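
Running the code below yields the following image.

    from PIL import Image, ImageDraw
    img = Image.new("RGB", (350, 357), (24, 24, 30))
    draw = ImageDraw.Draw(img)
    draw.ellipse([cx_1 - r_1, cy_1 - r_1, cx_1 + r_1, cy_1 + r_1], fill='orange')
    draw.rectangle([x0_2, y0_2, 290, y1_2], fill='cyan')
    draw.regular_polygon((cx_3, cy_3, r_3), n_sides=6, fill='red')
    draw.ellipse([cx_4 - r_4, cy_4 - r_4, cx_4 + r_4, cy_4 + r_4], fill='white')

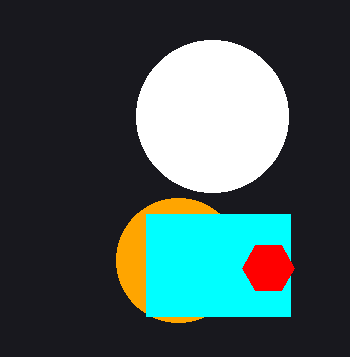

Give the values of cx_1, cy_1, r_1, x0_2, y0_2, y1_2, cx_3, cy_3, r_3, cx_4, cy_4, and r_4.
cx_1 = 178; cy_1 = 260; r_1 = 62; x0_2 = 146; y0_2 = 214; y1_2 = 316; cx_3 = 268; cy_3 = 268; r_3 = 26; cx_4 = 212; cy_4 = 116; r_4 = 76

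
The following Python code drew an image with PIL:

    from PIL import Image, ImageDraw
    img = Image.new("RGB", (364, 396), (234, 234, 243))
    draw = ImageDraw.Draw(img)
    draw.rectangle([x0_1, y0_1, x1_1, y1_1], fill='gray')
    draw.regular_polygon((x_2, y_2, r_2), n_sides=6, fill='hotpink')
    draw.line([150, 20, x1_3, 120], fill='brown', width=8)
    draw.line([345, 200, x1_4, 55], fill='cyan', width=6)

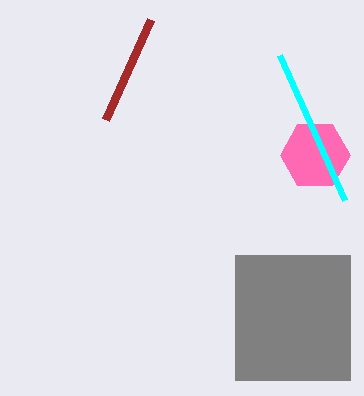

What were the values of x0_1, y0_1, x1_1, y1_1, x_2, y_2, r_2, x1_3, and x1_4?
x0_1 = 235, y0_1 = 255, x1_1 = 350, y1_1 = 380, x_2 = 315, y_2 = 155, r_2 = 35, x1_3 = 105, x1_4 = 280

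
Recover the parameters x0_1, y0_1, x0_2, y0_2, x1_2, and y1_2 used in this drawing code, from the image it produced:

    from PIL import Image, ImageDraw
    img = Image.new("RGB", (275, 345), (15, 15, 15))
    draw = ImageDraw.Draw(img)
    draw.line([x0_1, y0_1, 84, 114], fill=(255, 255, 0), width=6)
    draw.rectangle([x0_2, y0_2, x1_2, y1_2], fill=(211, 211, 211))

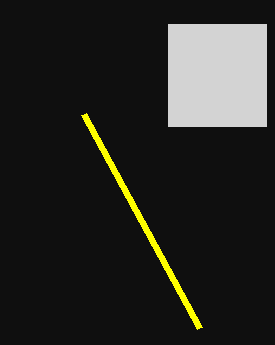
x0_1 = 200, y0_1 = 328, x0_2 = 168, y0_2 = 24, x1_2 = 266, y1_2 = 126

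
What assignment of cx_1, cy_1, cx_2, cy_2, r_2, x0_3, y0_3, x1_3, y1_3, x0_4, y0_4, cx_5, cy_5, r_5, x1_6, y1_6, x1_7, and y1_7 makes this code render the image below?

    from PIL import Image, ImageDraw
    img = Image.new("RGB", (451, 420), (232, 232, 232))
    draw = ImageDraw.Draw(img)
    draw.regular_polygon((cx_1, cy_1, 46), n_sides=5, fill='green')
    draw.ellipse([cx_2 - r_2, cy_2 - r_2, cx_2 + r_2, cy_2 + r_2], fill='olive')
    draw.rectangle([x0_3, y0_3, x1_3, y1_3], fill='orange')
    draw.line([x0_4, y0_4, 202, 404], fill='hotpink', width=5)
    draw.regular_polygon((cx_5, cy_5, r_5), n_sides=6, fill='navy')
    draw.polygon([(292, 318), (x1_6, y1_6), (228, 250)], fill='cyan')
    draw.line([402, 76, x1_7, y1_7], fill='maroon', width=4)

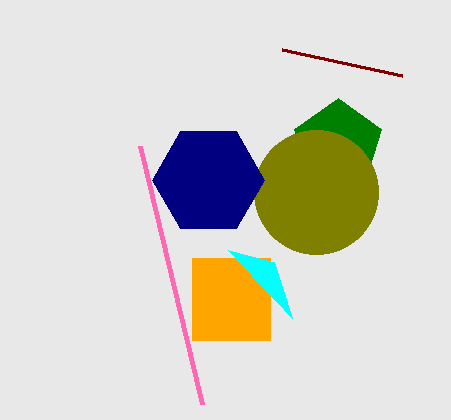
cx_1 = 338
cy_1 = 144
cx_2 = 316
cy_2 = 192
r_2 = 62
x0_3 = 192
y0_3 = 258
x1_3 = 270
y1_3 = 340
x0_4 = 140
y0_4 = 146
cx_5 = 208
cy_5 = 180
r_5 = 56
x1_6 = 274
y1_6 = 262
x1_7 = 282
y1_7 = 50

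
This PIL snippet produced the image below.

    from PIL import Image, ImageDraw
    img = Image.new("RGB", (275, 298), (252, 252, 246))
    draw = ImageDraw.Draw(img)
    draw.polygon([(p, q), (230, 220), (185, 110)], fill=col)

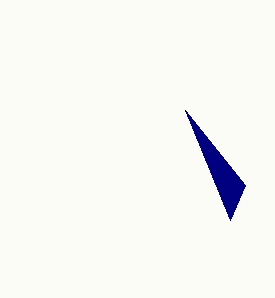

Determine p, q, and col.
p = 245, q = 185, col = 'navy'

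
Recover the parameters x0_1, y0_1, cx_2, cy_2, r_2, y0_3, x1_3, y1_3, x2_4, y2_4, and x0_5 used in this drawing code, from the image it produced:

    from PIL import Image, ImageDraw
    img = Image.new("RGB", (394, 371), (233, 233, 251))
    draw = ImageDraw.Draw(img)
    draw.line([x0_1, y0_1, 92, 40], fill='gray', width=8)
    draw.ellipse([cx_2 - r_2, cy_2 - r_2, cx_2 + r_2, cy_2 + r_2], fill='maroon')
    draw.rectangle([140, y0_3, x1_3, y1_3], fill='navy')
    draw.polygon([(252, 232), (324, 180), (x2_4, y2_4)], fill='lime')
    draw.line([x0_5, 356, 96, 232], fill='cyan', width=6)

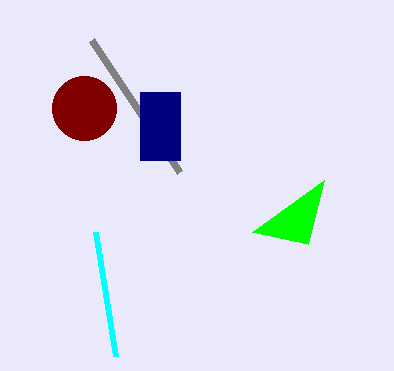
x0_1 = 180, y0_1 = 172, cx_2 = 84, cy_2 = 108, r_2 = 32, y0_3 = 92, x1_3 = 180, y1_3 = 160, x2_4 = 308, y2_4 = 244, x0_5 = 116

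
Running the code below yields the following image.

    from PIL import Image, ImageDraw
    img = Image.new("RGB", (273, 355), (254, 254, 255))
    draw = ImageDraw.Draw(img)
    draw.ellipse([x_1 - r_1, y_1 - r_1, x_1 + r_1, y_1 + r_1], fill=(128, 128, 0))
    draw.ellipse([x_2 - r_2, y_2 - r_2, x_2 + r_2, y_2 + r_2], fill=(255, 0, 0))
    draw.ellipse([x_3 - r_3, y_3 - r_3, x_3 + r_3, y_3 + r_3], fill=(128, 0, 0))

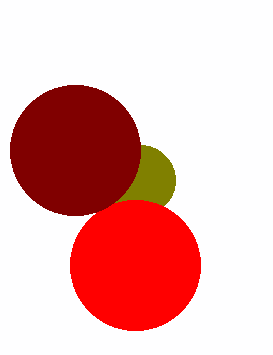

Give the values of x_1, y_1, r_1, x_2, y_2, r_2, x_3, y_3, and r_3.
x_1 = 140, y_1 = 180, r_1 = 35, x_2 = 135, y_2 = 265, r_2 = 65, x_3 = 75, y_3 = 150, r_3 = 65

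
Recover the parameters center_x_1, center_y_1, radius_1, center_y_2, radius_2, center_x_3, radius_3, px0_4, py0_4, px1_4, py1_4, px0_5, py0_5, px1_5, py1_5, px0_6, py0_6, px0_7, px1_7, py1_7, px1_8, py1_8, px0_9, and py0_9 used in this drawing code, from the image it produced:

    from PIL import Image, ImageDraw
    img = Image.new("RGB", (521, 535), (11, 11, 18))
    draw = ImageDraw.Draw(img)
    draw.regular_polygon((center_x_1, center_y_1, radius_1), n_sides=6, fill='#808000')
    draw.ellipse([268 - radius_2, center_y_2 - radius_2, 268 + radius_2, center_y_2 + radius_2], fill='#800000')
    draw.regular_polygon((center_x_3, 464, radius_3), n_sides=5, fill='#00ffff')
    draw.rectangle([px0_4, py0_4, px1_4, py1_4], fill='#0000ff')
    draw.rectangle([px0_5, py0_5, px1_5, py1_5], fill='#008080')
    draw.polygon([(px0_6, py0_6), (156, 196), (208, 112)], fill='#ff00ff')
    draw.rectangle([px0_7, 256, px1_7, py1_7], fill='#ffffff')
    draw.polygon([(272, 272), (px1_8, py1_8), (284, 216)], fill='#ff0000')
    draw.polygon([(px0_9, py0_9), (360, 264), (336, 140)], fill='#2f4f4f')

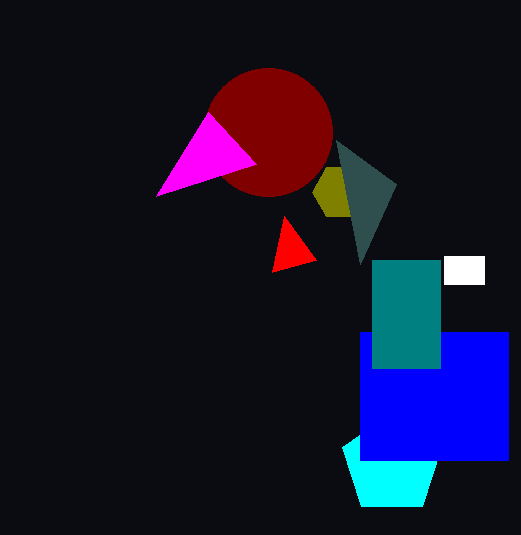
center_x_1 = 340
center_y_1 = 192
radius_1 = 28
center_y_2 = 132
radius_2 = 64
center_x_3 = 392
radius_3 = 52
px0_4 = 360
py0_4 = 332
px1_4 = 508
py1_4 = 460
px0_5 = 372
py0_5 = 260
px1_5 = 440
py1_5 = 368
px0_6 = 256
py0_6 = 164
px0_7 = 444
px1_7 = 484
py1_7 = 284
px1_8 = 316
py1_8 = 260
px0_9 = 396
py0_9 = 184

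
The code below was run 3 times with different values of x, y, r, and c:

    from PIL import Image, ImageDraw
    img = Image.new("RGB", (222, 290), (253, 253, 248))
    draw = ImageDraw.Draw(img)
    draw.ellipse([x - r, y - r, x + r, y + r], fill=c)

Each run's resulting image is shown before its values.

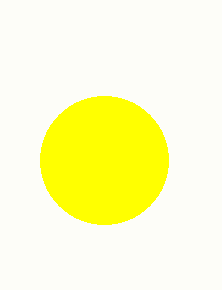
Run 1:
x = 104, y = 160, r = 64, c = 'yellow'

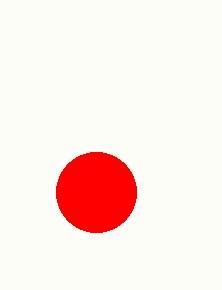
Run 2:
x = 96
y = 192
r = 40
c = 'red'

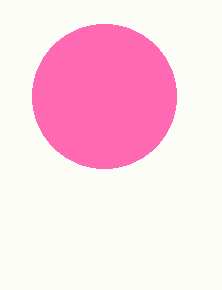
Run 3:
x = 104, y = 96, r = 72, c = 'hotpink'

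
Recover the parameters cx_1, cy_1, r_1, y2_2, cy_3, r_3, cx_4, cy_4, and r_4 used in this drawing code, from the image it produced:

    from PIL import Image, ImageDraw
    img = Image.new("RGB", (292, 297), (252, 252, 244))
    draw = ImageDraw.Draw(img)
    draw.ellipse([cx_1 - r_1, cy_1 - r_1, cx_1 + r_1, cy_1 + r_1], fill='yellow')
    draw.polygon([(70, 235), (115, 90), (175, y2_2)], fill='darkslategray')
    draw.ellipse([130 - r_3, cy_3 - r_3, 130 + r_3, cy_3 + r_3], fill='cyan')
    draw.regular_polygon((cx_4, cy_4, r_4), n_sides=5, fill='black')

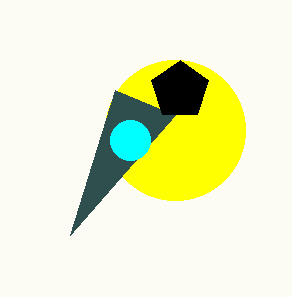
cx_1 = 175, cy_1 = 130, r_1 = 70, y2_2 = 115, cy_3 = 140, r_3 = 20, cx_4 = 180, cy_4 = 90, r_4 = 30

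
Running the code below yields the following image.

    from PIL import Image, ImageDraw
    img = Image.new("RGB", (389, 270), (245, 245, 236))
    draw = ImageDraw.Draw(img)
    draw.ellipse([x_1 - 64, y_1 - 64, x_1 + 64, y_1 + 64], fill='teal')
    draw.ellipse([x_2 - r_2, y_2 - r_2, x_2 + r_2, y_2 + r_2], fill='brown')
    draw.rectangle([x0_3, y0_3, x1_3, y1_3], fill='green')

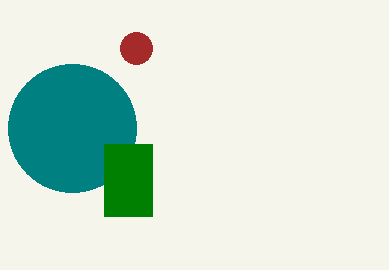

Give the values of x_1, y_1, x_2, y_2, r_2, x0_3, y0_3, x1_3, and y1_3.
x_1 = 72
y_1 = 128
x_2 = 136
y_2 = 48
r_2 = 16
x0_3 = 104
y0_3 = 144
x1_3 = 152
y1_3 = 216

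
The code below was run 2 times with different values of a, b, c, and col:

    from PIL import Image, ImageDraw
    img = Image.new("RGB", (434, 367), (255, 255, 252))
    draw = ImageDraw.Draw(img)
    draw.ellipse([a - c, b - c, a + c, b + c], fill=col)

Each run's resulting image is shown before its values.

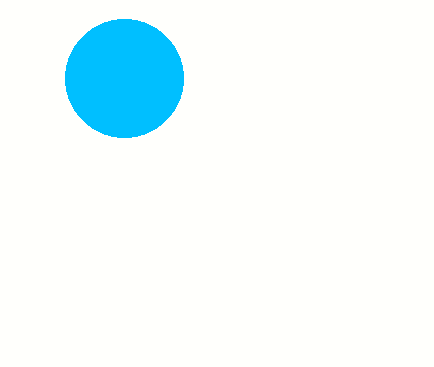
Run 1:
a = 124, b = 78, c = 59, col = 'deepskyblue'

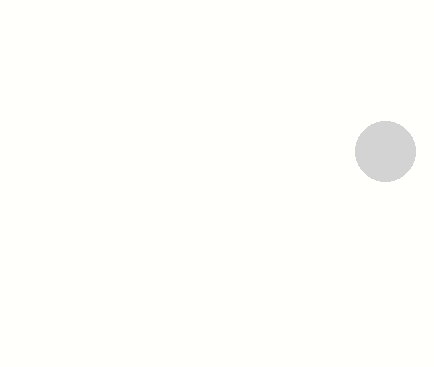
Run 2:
a = 385; b = 151; c = 30; col = 'lightgray'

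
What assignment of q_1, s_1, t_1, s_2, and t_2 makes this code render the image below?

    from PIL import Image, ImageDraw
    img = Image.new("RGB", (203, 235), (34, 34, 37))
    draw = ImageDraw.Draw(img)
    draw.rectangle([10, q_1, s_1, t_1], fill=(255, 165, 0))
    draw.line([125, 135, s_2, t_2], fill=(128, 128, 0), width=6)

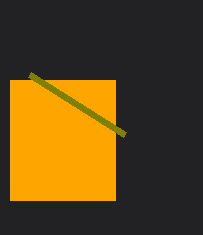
q_1 = 80
s_1 = 115
t_1 = 200
s_2 = 30
t_2 = 75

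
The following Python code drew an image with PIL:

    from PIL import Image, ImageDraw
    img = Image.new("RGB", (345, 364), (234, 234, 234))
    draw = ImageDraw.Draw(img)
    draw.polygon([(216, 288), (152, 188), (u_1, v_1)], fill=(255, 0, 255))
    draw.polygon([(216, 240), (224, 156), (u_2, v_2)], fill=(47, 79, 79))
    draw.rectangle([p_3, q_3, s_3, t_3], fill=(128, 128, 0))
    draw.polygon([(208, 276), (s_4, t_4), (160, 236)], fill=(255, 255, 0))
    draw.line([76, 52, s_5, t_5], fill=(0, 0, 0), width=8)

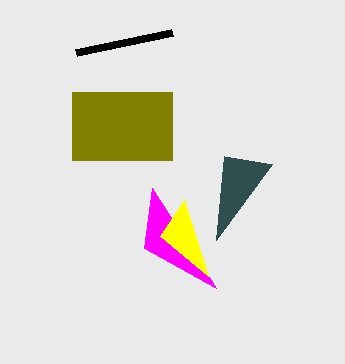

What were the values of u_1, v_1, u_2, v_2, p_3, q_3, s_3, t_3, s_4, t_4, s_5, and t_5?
u_1 = 144
v_1 = 248
u_2 = 272
v_2 = 164
p_3 = 72
q_3 = 92
s_3 = 172
t_3 = 160
s_4 = 184
t_4 = 200
s_5 = 172
t_5 = 32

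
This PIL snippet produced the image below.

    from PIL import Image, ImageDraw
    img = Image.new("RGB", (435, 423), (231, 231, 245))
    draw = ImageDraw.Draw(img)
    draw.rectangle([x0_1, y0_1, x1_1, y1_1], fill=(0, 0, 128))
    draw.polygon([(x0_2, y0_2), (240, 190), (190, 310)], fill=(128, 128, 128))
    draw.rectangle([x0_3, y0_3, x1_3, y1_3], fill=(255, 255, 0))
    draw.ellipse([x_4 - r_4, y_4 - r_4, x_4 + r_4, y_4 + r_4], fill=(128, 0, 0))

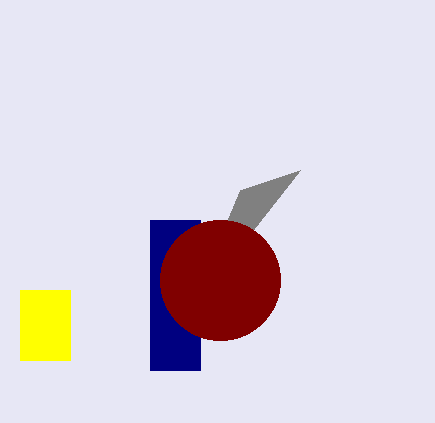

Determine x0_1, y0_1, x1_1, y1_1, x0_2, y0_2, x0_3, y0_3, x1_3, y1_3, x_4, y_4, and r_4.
x0_1 = 150, y0_1 = 220, x1_1 = 200, y1_1 = 370, x0_2 = 300, y0_2 = 170, x0_3 = 20, y0_3 = 290, x1_3 = 70, y1_3 = 360, x_4 = 220, y_4 = 280, r_4 = 60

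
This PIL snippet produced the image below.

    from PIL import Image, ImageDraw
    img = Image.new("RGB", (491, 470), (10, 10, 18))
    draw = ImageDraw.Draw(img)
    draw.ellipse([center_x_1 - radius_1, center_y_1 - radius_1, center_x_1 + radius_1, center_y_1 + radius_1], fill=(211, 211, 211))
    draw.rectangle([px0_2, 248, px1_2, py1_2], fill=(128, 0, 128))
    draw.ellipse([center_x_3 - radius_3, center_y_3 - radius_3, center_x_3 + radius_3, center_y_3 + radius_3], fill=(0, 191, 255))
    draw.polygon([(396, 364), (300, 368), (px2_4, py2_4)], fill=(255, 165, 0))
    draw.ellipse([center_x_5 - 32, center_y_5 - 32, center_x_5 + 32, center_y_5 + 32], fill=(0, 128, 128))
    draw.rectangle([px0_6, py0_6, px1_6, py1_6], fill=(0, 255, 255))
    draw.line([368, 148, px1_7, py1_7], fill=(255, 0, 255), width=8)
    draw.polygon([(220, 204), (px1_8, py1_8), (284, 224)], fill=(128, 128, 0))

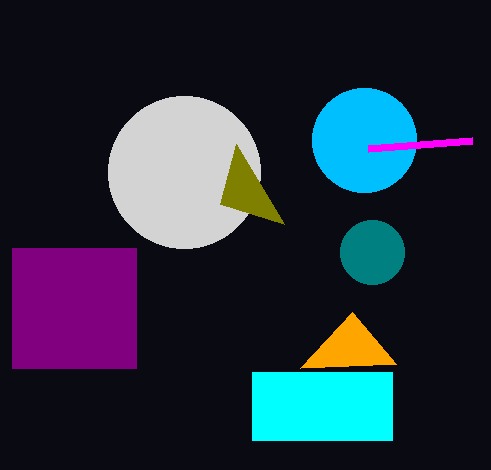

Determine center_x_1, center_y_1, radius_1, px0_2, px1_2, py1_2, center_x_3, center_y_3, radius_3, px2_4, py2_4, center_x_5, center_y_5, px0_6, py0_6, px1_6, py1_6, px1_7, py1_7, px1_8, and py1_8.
center_x_1 = 184
center_y_1 = 172
radius_1 = 76
px0_2 = 12
px1_2 = 136
py1_2 = 368
center_x_3 = 364
center_y_3 = 140
radius_3 = 52
px2_4 = 352
py2_4 = 312
center_x_5 = 372
center_y_5 = 252
px0_6 = 252
py0_6 = 372
px1_6 = 392
py1_6 = 440
px1_7 = 472
py1_7 = 140
px1_8 = 236
py1_8 = 144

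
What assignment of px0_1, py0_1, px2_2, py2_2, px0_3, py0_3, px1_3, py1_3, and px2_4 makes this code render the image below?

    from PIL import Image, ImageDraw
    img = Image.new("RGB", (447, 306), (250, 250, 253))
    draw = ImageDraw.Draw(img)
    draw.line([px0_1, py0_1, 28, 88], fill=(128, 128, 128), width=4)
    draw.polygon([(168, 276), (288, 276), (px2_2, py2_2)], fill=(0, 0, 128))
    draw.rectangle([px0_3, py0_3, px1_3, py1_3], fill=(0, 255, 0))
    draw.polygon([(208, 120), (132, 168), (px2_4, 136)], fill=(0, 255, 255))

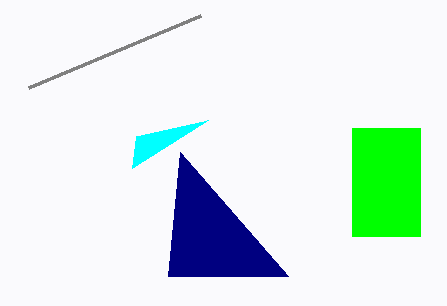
px0_1 = 200
py0_1 = 16
px2_2 = 180
py2_2 = 152
px0_3 = 352
py0_3 = 128
px1_3 = 420
py1_3 = 236
px2_4 = 136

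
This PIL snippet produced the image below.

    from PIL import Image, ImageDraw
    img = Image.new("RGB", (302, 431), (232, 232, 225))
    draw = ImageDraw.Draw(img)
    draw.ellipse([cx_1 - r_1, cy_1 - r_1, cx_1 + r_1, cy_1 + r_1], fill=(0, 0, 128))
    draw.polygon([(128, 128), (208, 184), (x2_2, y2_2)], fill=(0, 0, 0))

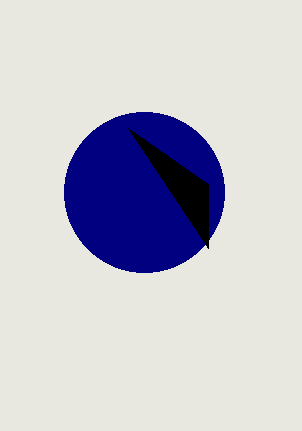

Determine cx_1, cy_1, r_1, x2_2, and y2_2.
cx_1 = 144; cy_1 = 192; r_1 = 80; x2_2 = 208; y2_2 = 248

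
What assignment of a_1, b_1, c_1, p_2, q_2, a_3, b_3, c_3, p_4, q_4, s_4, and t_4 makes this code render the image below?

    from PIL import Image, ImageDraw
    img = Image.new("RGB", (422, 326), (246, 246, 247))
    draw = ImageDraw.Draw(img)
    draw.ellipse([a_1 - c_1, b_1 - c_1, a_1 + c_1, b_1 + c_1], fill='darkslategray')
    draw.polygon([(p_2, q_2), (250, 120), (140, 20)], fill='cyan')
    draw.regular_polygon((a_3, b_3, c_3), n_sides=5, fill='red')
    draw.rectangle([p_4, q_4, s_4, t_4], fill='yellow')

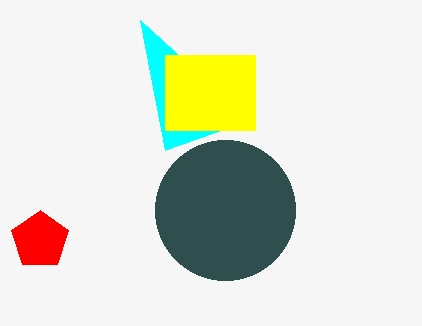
a_1 = 225
b_1 = 210
c_1 = 70
p_2 = 165
q_2 = 150
a_3 = 40
b_3 = 240
c_3 = 30
p_4 = 165
q_4 = 55
s_4 = 255
t_4 = 130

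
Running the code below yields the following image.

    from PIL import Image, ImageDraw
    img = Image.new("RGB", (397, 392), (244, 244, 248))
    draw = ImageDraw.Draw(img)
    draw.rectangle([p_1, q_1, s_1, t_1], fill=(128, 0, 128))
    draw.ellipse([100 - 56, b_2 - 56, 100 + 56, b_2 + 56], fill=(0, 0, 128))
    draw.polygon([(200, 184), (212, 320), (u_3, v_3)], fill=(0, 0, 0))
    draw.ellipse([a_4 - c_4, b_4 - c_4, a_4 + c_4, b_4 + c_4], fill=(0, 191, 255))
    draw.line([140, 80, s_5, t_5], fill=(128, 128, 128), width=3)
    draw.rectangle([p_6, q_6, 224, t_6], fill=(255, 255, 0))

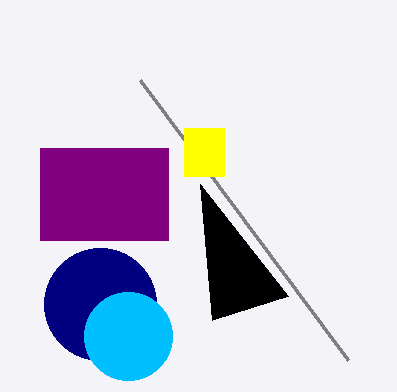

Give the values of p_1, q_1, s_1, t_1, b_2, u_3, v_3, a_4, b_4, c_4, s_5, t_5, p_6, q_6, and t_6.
p_1 = 40
q_1 = 148
s_1 = 168
t_1 = 240
b_2 = 304
u_3 = 288
v_3 = 296
a_4 = 128
b_4 = 336
c_4 = 44
s_5 = 348
t_5 = 360
p_6 = 184
q_6 = 128
t_6 = 176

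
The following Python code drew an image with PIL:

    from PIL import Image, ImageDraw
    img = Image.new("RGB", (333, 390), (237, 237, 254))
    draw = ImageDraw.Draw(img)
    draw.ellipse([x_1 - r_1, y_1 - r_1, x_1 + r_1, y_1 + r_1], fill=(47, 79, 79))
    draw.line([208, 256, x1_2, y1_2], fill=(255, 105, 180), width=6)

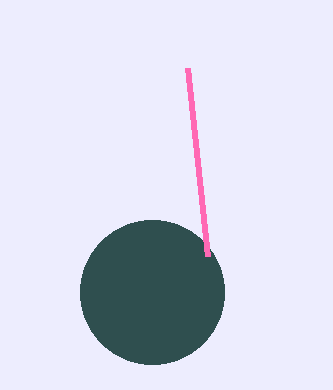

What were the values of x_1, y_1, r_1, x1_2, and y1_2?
x_1 = 152; y_1 = 292; r_1 = 72; x1_2 = 188; y1_2 = 68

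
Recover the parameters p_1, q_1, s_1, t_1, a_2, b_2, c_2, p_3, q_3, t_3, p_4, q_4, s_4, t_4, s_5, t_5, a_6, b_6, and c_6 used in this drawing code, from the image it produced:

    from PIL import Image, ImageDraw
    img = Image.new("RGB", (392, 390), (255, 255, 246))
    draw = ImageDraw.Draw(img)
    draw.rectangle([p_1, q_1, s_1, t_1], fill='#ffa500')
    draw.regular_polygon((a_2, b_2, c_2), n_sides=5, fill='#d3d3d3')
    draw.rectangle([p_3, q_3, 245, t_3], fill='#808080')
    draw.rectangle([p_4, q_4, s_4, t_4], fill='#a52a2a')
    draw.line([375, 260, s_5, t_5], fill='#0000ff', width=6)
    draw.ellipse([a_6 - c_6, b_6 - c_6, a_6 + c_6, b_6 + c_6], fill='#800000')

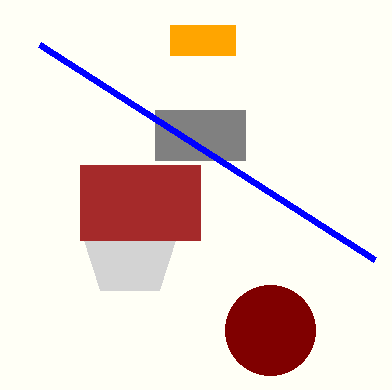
p_1 = 170; q_1 = 25; s_1 = 235; t_1 = 55; a_2 = 130; b_2 = 250; c_2 = 50; p_3 = 155; q_3 = 110; t_3 = 160; p_4 = 80; q_4 = 165; s_4 = 200; t_4 = 240; s_5 = 40; t_5 = 45; a_6 = 270; b_6 = 330; c_6 = 45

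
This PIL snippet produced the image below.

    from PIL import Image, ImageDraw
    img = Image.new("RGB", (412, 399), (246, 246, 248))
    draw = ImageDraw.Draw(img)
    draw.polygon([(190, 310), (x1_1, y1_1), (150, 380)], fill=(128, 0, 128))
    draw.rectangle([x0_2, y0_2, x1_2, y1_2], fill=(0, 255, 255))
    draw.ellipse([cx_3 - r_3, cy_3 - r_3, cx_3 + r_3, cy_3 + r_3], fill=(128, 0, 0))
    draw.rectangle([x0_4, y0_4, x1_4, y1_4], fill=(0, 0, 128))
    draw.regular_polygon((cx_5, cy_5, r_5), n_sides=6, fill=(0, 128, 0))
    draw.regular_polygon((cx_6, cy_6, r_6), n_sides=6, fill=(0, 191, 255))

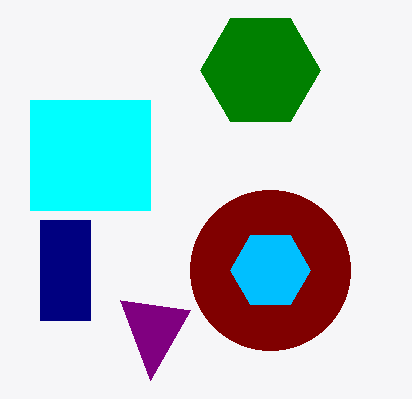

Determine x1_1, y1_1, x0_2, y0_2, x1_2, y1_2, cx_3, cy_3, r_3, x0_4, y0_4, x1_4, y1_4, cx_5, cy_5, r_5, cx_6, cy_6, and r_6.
x1_1 = 120, y1_1 = 300, x0_2 = 30, y0_2 = 100, x1_2 = 150, y1_2 = 210, cx_3 = 270, cy_3 = 270, r_3 = 80, x0_4 = 40, y0_4 = 220, x1_4 = 90, y1_4 = 320, cx_5 = 260, cy_5 = 70, r_5 = 60, cx_6 = 270, cy_6 = 270, r_6 = 40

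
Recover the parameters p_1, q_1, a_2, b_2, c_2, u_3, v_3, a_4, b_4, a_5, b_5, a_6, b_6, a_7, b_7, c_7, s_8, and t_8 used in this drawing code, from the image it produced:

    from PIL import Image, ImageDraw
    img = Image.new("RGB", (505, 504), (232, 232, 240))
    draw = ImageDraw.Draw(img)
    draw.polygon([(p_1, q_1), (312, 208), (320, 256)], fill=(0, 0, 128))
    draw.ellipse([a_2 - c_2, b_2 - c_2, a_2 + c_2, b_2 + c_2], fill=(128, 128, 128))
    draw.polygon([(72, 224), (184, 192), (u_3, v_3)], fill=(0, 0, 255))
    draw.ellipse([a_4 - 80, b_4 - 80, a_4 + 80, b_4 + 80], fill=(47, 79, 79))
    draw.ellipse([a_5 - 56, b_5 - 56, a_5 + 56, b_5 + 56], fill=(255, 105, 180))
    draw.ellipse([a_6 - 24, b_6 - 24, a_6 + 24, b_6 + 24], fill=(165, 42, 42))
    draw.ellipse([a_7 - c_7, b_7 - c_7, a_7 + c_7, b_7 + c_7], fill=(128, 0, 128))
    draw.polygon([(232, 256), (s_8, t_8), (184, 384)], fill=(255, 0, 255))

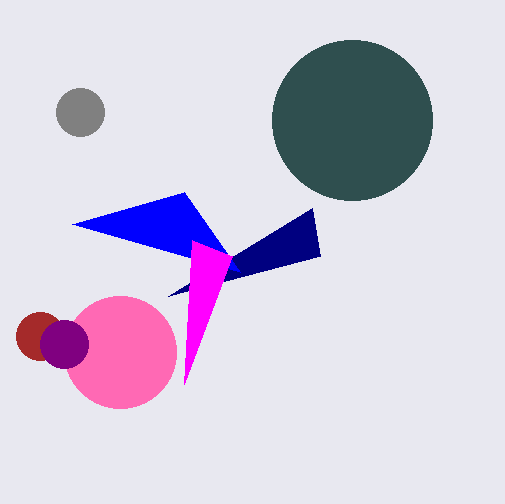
p_1 = 168, q_1 = 296, a_2 = 80, b_2 = 112, c_2 = 24, u_3 = 240, v_3 = 272, a_4 = 352, b_4 = 120, a_5 = 120, b_5 = 352, a_6 = 40, b_6 = 336, a_7 = 64, b_7 = 344, c_7 = 24, s_8 = 192, t_8 = 240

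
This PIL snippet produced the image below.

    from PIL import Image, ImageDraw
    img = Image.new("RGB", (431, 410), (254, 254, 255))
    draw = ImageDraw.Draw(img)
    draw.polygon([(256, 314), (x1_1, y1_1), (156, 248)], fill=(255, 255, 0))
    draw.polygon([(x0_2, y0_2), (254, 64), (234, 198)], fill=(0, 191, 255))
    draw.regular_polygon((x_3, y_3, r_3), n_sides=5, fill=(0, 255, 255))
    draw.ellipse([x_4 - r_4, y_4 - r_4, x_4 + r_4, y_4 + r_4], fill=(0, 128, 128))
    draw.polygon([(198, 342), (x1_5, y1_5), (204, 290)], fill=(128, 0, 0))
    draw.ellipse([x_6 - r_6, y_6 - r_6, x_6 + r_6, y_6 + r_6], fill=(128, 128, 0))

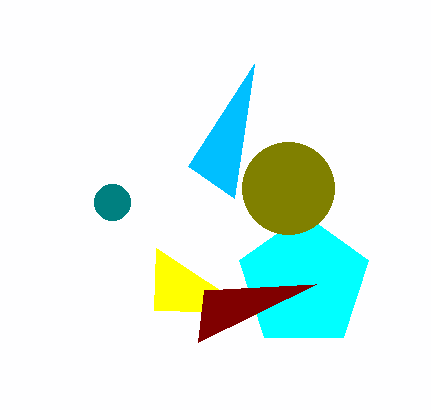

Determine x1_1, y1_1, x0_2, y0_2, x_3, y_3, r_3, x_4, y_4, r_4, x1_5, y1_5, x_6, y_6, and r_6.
x1_1 = 154; y1_1 = 310; x0_2 = 188; y0_2 = 166; x_3 = 304; y_3 = 282; r_3 = 68; x_4 = 112; y_4 = 202; r_4 = 18; x1_5 = 316; y1_5 = 284; x_6 = 288; y_6 = 188; r_6 = 46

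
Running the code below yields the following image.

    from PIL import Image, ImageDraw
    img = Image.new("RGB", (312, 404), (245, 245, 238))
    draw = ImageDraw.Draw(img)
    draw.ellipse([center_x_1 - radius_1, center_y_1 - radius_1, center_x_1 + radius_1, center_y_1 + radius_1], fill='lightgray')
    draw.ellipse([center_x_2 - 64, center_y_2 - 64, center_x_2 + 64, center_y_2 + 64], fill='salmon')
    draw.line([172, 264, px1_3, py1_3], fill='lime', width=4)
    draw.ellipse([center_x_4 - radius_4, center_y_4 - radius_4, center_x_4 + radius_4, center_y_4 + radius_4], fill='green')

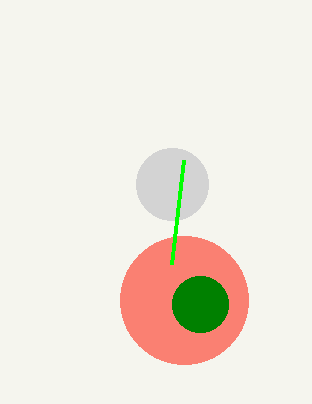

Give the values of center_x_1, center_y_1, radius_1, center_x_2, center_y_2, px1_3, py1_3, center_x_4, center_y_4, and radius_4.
center_x_1 = 172
center_y_1 = 184
radius_1 = 36
center_x_2 = 184
center_y_2 = 300
px1_3 = 184
py1_3 = 160
center_x_4 = 200
center_y_4 = 304
radius_4 = 28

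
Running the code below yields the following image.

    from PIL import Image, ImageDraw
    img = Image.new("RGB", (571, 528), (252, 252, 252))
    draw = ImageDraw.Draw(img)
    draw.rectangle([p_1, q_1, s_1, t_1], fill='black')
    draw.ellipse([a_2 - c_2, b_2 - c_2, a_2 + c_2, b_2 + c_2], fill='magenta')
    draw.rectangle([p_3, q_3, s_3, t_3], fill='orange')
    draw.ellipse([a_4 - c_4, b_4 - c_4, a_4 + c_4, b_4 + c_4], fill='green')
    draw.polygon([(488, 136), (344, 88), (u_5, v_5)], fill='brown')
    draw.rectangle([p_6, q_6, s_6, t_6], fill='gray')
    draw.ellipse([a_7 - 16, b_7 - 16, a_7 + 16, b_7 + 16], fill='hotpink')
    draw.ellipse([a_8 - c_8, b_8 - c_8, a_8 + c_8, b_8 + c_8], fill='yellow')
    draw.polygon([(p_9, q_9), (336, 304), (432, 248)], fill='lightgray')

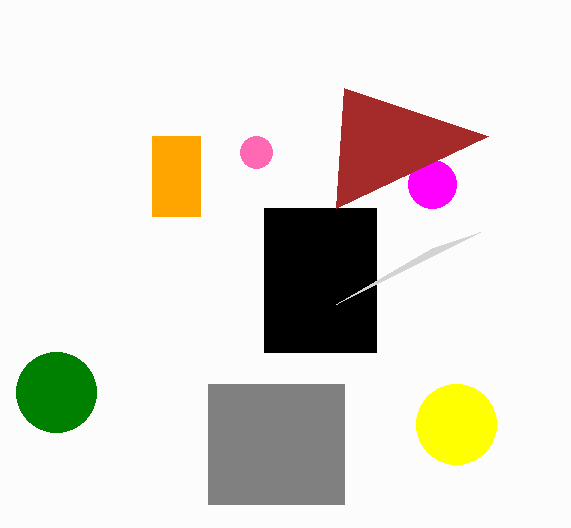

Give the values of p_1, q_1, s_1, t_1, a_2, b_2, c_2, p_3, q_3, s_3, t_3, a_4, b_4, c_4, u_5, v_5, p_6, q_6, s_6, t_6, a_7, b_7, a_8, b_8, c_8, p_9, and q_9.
p_1 = 264; q_1 = 208; s_1 = 376; t_1 = 352; a_2 = 432; b_2 = 184; c_2 = 24; p_3 = 152; q_3 = 136; s_3 = 200; t_3 = 216; a_4 = 56; b_4 = 392; c_4 = 40; u_5 = 336; v_5 = 208; p_6 = 208; q_6 = 384; s_6 = 344; t_6 = 504; a_7 = 256; b_7 = 152; a_8 = 456; b_8 = 424; c_8 = 40; p_9 = 480; q_9 = 232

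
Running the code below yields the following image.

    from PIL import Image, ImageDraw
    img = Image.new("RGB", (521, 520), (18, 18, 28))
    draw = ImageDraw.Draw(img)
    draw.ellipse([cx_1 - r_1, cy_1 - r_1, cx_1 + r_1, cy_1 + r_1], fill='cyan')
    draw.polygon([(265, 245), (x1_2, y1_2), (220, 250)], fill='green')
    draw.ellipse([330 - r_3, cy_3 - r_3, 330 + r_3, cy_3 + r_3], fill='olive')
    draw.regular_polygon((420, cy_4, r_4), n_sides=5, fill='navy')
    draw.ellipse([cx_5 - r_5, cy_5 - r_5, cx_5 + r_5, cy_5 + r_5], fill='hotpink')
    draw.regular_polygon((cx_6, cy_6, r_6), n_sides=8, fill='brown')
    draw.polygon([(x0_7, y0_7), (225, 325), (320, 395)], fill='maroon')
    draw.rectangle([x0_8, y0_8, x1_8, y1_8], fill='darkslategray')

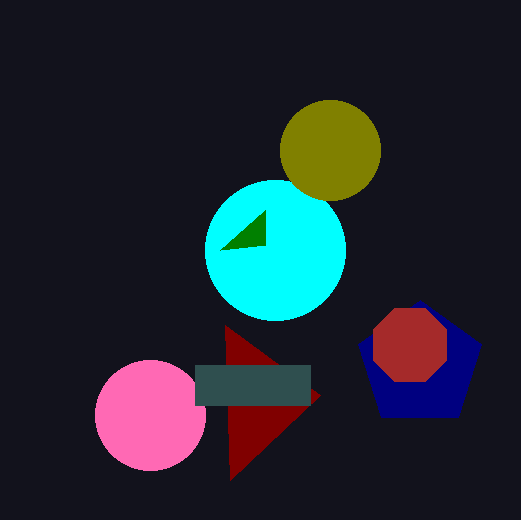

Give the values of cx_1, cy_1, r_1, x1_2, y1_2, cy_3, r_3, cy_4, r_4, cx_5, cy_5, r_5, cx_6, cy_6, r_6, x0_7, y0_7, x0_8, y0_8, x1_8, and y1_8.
cx_1 = 275
cy_1 = 250
r_1 = 70
x1_2 = 265
y1_2 = 210
cy_3 = 150
r_3 = 50
cy_4 = 365
r_4 = 65
cx_5 = 150
cy_5 = 415
r_5 = 55
cx_6 = 410
cy_6 = 345
r_6 = 40
x0_7 = 230
y0_7 = 480
x0_8 = 195
y0_8 = 365
x1_8 = 310
y1_8 = 405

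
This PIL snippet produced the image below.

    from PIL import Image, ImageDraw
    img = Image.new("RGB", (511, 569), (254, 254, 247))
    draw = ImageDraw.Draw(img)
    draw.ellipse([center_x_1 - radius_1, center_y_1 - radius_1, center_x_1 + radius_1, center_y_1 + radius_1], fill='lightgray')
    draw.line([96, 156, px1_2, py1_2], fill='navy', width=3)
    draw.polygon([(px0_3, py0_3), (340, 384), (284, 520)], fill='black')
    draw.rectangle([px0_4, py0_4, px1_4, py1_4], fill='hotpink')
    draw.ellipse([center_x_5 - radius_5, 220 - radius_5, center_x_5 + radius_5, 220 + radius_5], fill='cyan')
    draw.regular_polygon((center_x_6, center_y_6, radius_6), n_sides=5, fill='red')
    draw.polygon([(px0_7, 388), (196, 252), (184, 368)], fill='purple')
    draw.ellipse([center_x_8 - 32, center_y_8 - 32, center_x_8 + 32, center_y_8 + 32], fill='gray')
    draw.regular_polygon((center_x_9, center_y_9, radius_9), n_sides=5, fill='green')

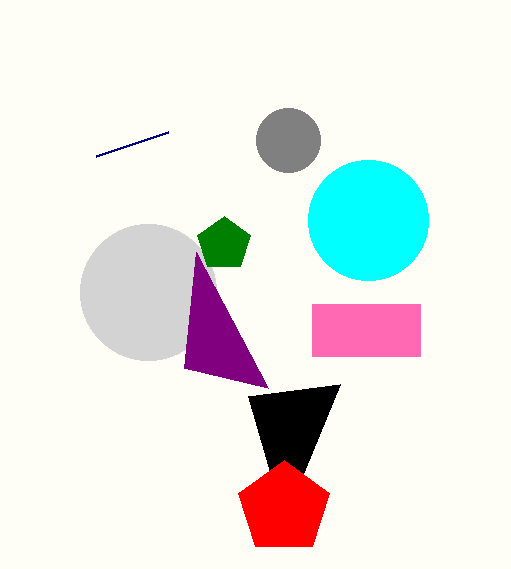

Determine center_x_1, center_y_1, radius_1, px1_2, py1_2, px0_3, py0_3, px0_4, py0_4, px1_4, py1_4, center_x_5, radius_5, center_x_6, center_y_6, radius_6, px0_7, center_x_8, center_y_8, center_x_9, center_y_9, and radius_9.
center_x_1 = 148, center_y_1 = 292, radius_1 = 68, px1_2 = 168, py1_2 = 132, px0_3 = 248, py0_3 = 396, px0_4 = 312, py0_4 = 304, px1_4 = 420, py1_4 = 356, center_x_5 = 368, radius_5 = 60, center_x_6 = 284, center_y_6 = 508, radius_6 = 48, px0_7 = 268, center_x_8 = 288, center_y_8 = 140, center_x_9 = 224, center_y_9 = 244, radius_9 = 28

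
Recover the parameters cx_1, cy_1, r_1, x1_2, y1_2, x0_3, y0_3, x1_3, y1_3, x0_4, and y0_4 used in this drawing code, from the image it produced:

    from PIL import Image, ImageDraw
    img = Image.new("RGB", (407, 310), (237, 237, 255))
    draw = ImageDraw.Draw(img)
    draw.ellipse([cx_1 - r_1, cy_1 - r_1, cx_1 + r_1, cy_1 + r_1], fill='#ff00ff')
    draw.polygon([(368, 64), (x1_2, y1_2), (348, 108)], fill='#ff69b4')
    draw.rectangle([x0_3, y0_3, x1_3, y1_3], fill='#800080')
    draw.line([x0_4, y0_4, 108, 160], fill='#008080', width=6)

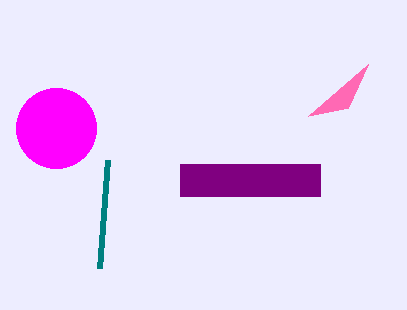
cx_1 = 56
cy_1 = 128
r_1 = 40
x1_2 = 308
y1_2 = 116
x0_3 = 180
y0_3 = 164
x1_3 = 320
y1_3 = 196
x0_4 = 100
y0_4 = 268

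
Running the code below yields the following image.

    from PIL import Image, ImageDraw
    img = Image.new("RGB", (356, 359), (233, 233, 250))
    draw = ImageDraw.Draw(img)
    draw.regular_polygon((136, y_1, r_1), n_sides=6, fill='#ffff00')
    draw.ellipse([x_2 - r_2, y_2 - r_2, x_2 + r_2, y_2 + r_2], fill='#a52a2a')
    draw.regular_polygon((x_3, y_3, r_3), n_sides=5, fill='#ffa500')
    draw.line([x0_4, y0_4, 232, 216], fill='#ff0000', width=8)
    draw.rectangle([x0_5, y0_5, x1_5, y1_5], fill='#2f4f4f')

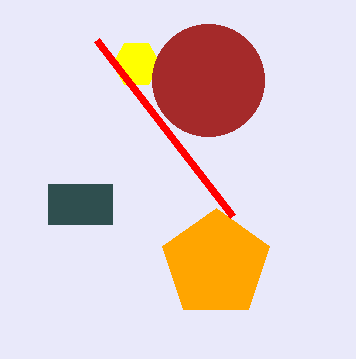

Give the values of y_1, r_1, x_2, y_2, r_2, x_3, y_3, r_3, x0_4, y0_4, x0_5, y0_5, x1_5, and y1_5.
y_1 = 64
r_1 = 24
x_2 = 208
y_2 = 80
r_2 = 56
x_3 = 216
y_3 = 264
r_3 = 56
x0_4 = 96
y0_4 = 40
x0_5 = 48
y0_5 = 184
x1_5 = 112
y1_5 = 224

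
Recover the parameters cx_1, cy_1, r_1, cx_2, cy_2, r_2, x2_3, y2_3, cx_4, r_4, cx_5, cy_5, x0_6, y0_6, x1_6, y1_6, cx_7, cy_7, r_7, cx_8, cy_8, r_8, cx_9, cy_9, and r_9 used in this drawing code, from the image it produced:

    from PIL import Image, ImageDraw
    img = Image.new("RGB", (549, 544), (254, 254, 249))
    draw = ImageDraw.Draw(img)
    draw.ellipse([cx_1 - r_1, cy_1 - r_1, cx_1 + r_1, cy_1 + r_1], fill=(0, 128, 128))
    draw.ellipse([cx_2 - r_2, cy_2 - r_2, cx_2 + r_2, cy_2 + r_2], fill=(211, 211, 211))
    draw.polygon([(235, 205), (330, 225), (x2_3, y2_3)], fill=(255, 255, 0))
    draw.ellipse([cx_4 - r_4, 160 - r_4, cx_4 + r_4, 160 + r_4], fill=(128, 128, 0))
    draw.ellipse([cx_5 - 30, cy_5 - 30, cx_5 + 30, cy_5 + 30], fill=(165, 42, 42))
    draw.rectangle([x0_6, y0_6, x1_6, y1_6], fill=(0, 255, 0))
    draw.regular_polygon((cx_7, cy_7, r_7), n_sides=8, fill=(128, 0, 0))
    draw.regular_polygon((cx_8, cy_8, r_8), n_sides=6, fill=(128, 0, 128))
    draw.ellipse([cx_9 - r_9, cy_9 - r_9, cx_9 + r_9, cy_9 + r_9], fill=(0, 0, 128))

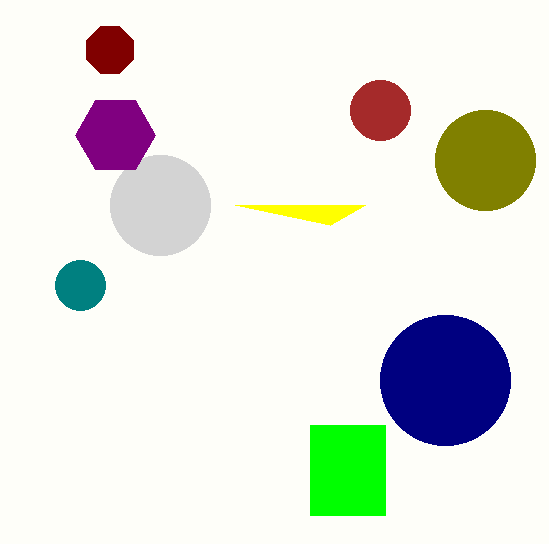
cx_1 = 80
cy_1 = 285
r_1 = 25
cx_2 = 160
cy_2 = 205
r_2 = 50
x2_3 = 365
y2_3 = 205
cx_4 = 485
r_4 = 50
cx_5 = 380
cy_5 = 110
x0_6 = 310
y0_6 = 425
x1_6 = 385
y1_6 = 515
cx_7 = 110
cy_7 = 50
r_7 = 25
cx_8 = 115
cy_8 = 135
r_8 = 40
cx_9 = 445
cy_9 = 380
r_9 = 65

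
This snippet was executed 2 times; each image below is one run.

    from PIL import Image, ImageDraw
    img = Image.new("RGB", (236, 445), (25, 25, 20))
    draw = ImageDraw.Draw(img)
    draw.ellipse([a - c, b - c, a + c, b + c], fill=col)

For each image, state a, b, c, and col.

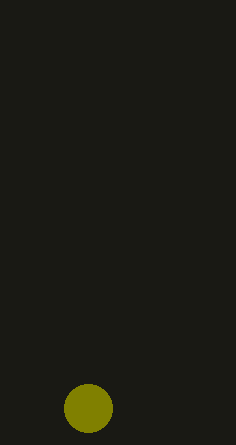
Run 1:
a = 88, b = 408, c = 24, col = 'olive'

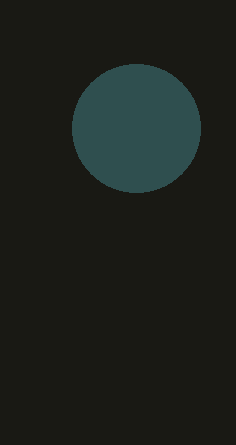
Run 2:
a = 136, b = 128, c = 64, col = 'darkslategray'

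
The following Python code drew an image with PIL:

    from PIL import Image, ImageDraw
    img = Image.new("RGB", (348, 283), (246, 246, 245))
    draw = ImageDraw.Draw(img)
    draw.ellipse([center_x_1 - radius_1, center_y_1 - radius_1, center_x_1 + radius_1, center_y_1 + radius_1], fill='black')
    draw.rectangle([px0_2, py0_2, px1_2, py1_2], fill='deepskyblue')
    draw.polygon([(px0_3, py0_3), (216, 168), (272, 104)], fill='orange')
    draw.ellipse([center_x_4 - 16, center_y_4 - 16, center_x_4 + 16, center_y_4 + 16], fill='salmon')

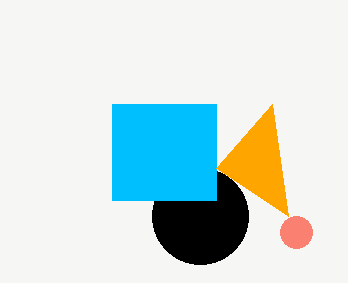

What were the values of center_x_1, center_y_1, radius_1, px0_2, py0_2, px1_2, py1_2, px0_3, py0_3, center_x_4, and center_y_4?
center_x_1 = 200
center_y_1 = 216
radius_1 = 48
px0_2 = 112
py0_2 = 104
px1_2 = 216
py1_2 = 200
px0_3 = 288
py0_3 = 216
center_x_4 = 296
center_y_4 = 232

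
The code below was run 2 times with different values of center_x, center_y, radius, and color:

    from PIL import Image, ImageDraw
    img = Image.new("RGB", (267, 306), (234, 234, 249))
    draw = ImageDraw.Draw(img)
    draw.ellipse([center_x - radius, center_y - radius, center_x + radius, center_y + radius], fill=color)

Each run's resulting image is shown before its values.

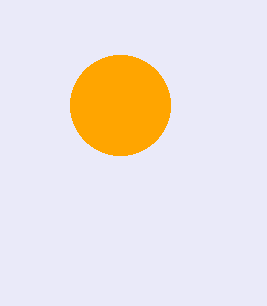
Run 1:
center_x = 120
center_y = 105
radius = 50
color = 'orange'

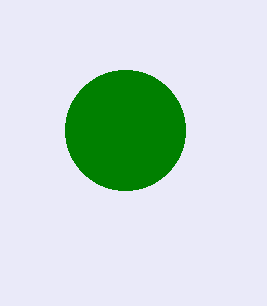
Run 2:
center_x = 125, center_y = 130, radius = 60, color = 'green'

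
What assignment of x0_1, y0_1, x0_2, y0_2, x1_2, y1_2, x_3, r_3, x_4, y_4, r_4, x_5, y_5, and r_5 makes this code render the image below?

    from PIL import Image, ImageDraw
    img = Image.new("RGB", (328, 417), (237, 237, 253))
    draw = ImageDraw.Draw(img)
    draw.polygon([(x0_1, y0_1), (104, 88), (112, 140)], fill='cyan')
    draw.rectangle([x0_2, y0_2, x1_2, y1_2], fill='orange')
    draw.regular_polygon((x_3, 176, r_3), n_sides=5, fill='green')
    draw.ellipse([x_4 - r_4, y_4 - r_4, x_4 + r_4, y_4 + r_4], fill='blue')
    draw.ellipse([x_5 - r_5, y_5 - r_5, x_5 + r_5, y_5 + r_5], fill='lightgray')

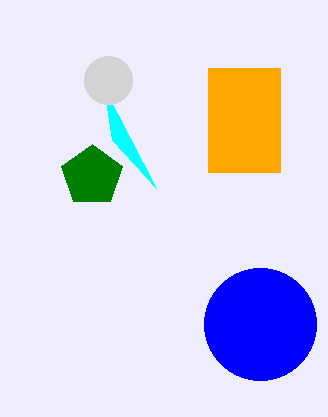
x0_1 = 156
y0_1 = 188
x0_2 = 208
y0_2 = 68
x1_2 = 280
y1_2 = 172
x_3 = 92
r_3 = 32
x_4 = 260
y_4 = 324
r_4 = 56
x_5 = 108
y_5 = 80
r_5 = 24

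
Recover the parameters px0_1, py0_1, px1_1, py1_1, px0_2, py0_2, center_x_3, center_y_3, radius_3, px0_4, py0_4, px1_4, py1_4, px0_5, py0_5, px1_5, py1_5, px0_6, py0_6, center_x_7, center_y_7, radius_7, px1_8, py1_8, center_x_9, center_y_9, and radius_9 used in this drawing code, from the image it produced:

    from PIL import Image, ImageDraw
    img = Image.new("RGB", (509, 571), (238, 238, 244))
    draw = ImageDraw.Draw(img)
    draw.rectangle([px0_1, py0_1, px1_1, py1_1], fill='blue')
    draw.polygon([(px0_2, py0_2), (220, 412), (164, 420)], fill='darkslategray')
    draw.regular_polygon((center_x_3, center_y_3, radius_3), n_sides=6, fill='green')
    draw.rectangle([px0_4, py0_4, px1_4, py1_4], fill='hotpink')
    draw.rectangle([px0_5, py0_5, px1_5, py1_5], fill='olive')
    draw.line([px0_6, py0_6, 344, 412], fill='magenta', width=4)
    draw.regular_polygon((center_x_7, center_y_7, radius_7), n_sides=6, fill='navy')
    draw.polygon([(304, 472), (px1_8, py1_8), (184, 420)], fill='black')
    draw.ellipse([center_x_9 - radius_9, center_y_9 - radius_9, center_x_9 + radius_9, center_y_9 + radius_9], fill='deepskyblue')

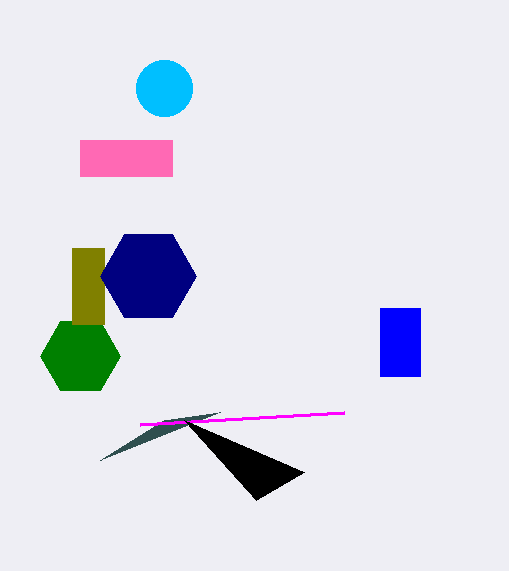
px0_1 = 380; py0_1 = 308; px1_1 = 420; py1_1 = 376; px0_2 = 100; py0_2 = 460; center_x_3 = 80; center_y_3 = 356; radius_3 = 40; px0_4 = 80; py0_4 = 140; px1_4 = 172; py1_4 = 176; px0_5 = 72; py0_5 = 248; px1_5 = 104; py1_5 = 324; px0_6 = 140; py0_6 = 424; center_x_7 = 148; center_y_7 = 276; radius_7 = 48; px1_8 = 256; py1_8 = 500; center_x_9 = 164; center_y_9 = 88; radius_9 = 28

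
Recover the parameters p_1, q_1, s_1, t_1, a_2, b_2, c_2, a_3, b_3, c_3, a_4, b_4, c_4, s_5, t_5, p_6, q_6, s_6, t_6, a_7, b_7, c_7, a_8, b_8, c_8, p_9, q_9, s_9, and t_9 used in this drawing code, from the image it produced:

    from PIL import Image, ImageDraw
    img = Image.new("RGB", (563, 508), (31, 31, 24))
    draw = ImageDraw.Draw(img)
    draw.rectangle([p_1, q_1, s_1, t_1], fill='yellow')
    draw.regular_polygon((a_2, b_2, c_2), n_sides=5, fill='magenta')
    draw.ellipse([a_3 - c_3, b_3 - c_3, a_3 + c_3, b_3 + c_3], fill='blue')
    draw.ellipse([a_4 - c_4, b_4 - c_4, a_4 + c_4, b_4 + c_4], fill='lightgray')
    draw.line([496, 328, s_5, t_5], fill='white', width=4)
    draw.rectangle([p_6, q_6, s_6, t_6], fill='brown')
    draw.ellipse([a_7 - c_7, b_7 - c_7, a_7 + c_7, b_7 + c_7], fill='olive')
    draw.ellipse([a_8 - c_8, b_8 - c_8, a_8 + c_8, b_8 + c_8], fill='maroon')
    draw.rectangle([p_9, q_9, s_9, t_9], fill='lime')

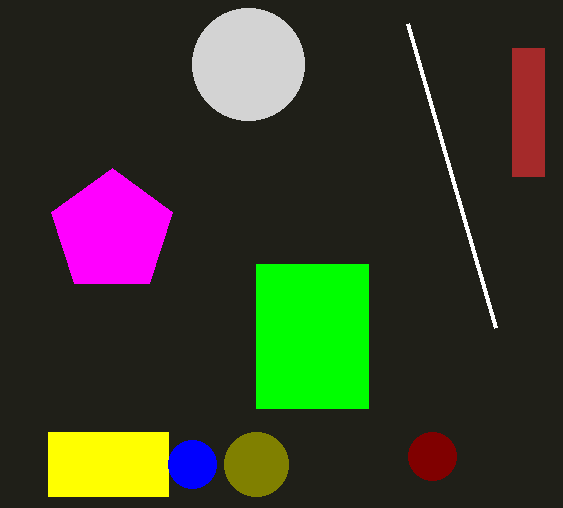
p_1 = 48; q_1 = 432; s_1 = 168; t_1 = 496; a_2 = 112; b_2 = 232; c_2 = 64; a_3 = 192; b_3 = 464; c_3 = 24; a_4 = 248; b_4 = 64; c_4 = 56; s_5 = 408; t_5 = 24; p_6 = 512; q_6 = 48; s_6 = 544; t_6 = 176; a_7 = 256; b_7 = 464; c_7 = 32; a_8 = 432; b_8 = 456; c_8 = 24; p_9 = 256; q_9 = 264; s_9 = 368; t_9 = 408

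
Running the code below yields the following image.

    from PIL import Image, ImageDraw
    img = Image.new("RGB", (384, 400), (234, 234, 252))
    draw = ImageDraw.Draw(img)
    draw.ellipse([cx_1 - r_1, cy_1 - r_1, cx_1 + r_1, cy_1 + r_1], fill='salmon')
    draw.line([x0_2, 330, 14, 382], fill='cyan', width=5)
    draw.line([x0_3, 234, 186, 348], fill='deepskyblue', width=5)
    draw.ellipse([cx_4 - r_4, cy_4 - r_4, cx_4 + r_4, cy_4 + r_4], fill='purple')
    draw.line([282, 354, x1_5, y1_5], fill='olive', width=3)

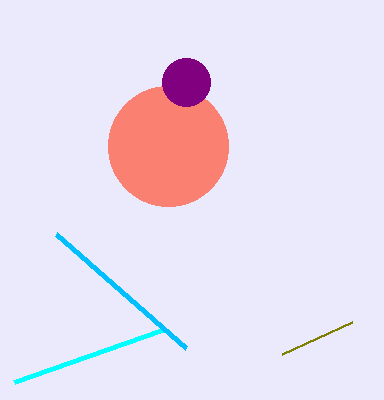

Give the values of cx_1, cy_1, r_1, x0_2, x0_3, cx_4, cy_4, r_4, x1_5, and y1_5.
cx_1 = 168, cy_1 = 146, r_1 = 60, x0_2 = 162, x0_3 = 56, cx_4 = 186, cy_4 = 82, r_4 = 24, x1_5 = 352, y1_5 = 322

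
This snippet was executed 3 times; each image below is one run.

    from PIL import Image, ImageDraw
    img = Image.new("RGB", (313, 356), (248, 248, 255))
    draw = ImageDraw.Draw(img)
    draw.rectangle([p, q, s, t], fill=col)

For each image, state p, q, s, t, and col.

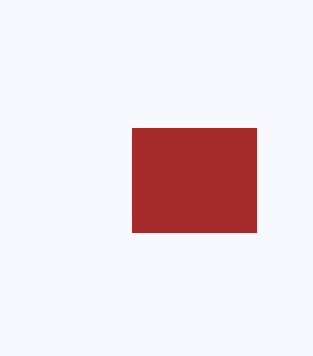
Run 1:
p = 132, q = 128, s = 256, t = 232, col = 'brown'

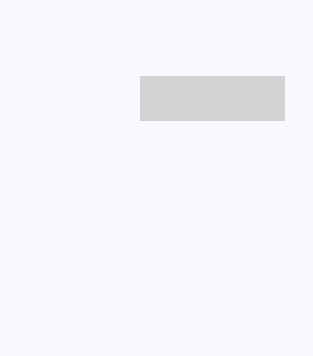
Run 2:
p = 140, q = 76, s = 284, t = 120, col = 'lightgray'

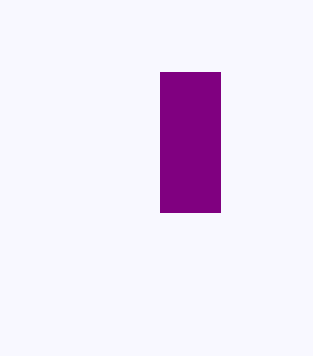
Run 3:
p = 160; q = 72; s = 220; t = 212; col = 'purple'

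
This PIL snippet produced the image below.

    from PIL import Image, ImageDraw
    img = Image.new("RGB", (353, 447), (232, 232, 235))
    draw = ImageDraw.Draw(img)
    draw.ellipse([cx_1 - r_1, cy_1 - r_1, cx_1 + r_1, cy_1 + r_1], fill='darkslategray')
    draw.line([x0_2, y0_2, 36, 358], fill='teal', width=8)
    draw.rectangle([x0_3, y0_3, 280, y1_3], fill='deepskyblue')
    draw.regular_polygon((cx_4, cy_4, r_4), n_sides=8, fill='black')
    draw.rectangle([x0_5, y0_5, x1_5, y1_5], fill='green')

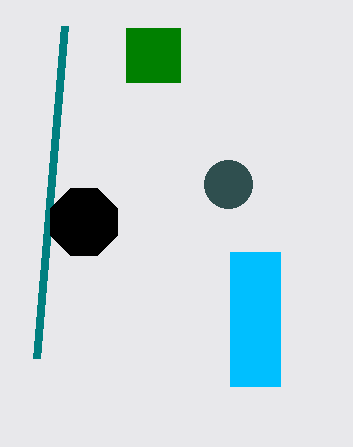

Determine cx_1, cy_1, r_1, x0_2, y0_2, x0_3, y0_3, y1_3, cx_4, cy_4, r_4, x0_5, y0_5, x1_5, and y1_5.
cx_1 = 228
cy_1 = 184
r_1 = 24
x0_2 = 64
y0_2 = 26
x0_3 = 230
y0_3 = 252
y1_3 = 386
cx_4 = 84
cy_4 = 222
r_4 = 36
x0_5 = 126
y0_5 = 28
x1_5 = 180
y1_5 = 82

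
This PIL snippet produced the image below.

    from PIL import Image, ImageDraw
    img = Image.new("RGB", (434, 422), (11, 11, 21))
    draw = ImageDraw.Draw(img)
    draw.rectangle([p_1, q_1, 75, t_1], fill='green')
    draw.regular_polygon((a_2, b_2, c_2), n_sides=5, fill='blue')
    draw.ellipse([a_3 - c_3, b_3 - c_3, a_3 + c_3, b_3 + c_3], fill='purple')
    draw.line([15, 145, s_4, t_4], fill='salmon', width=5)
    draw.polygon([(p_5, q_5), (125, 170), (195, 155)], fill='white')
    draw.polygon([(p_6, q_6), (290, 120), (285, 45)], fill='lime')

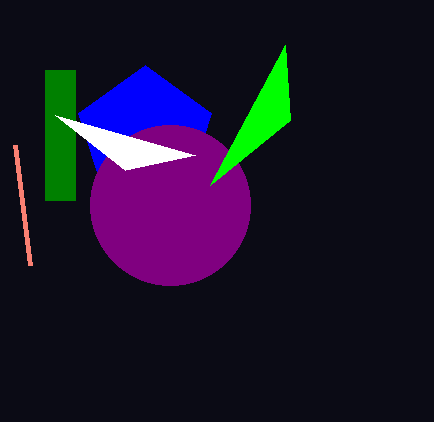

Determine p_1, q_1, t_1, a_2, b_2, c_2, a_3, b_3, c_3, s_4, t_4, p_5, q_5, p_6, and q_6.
p_1 = 45; q_1 = 70; t_1 = 200; a_2 = 145; b_2 = 135; c_2 = 70; a_3 = 170; b_3 = 205; c_3 = 80; s_4 = 30; t_4 = 265; p_5 = 55; q_5 = 115; p_6 = 210; q_6 = 185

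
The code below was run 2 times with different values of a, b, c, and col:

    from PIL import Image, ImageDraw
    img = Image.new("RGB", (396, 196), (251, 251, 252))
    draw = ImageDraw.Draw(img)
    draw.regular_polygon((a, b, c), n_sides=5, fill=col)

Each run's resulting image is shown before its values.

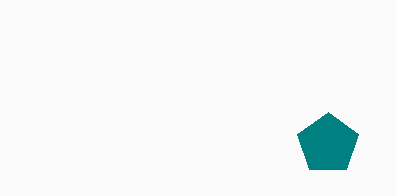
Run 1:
a = 328
b = 144
c = 32
col = 'teal'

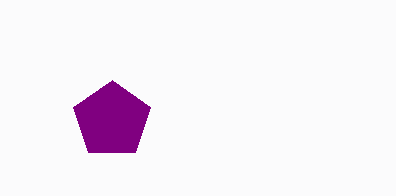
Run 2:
a = 112, b = 120, c = 40, col = 'purple'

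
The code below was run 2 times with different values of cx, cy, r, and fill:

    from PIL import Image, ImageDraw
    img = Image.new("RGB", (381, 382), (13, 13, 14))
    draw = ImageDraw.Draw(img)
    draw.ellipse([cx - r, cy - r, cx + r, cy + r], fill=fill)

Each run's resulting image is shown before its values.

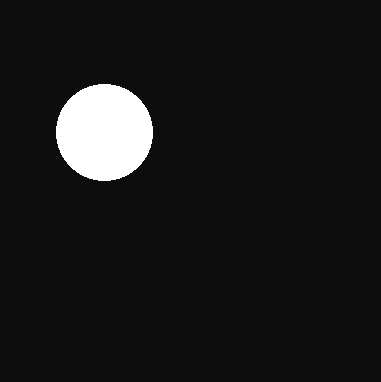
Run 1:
cx = 104; cy = 132; r = 48; fill = 'white'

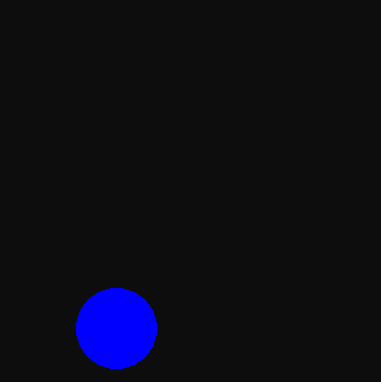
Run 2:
cx = 116; cy = 328; r = 40; fill = 'blue'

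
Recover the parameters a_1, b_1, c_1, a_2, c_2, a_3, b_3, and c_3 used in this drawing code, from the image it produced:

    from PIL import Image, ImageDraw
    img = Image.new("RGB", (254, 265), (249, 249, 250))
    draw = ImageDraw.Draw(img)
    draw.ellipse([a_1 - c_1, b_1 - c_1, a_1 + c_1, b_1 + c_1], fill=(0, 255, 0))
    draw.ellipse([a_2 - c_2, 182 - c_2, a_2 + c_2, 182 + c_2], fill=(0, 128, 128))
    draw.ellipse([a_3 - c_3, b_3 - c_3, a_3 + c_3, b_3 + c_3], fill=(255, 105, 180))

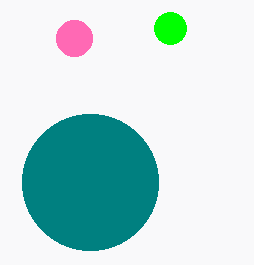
a_1 = 170, b_1 = 28, c_1 = 16, a_2 = 90, c_2 = 68, a_3 = 74, b_3 = 38, c_3 = 18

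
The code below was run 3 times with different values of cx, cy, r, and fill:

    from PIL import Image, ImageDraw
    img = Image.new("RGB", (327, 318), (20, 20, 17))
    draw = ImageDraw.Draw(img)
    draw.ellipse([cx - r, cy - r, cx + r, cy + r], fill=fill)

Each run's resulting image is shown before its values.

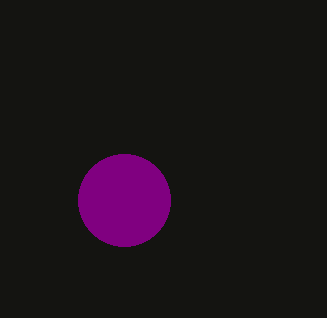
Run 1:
cx = 124
cy = 200
r = 46
fill = 'purple'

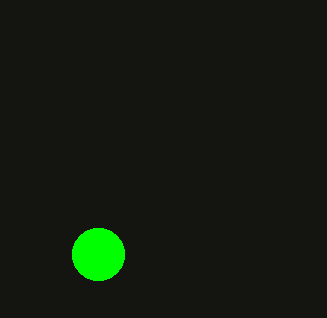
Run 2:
cx = 98
cy = 254
r = 26
fill = 'lime'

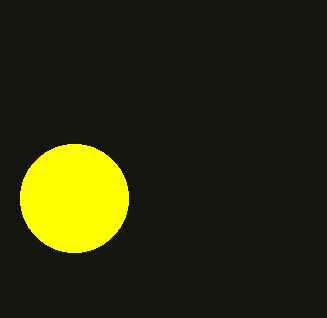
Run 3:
cx = 74; cy = 198; r = 54; fill = 'yellow'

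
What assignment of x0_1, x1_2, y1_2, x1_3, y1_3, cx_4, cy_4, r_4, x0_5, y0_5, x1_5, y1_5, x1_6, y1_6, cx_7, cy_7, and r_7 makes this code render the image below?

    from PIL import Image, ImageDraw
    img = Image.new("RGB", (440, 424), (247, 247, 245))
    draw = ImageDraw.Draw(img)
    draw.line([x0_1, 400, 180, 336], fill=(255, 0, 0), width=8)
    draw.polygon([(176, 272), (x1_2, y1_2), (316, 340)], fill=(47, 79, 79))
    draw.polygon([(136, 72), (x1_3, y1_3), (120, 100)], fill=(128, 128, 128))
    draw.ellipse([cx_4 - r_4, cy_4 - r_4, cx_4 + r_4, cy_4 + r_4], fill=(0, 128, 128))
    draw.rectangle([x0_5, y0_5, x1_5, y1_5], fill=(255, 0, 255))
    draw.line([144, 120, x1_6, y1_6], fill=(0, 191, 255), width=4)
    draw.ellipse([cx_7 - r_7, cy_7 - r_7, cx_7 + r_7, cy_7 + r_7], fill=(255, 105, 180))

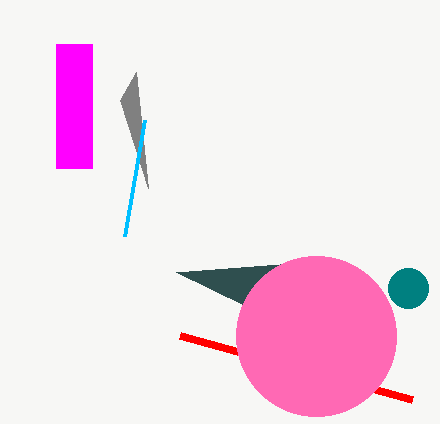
x0_1 = 412
x1_2 = 280
y1_2 = 264
x1_3 = 148
y1_3 = 188
cx_4 = 408
cy_4 = 288
r_4 = 20
x0_5 = 56
y0_5 = 44
x1_5 = 92
y1_5 = 168
x1_6 = 124
y1_6 = 236
cx_7 = 316
cy_7 = 336
r_7 = 80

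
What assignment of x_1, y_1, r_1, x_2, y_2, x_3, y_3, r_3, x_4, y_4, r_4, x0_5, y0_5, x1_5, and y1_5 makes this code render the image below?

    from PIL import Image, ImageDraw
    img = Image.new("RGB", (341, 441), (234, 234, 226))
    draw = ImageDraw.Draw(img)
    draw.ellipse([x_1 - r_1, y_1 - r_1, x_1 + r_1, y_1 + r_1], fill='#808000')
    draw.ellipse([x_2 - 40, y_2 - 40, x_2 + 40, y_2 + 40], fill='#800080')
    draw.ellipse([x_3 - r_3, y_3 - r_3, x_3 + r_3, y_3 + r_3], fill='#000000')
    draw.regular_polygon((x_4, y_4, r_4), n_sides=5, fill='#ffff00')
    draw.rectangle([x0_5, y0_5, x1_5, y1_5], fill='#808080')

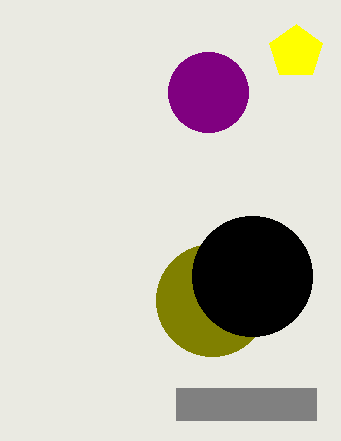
x_1 = 212
y_1 = 300
r_1 = 56
x_2 = 208
y_2 = 92
x_3 = 252
y_3 = 276
r_3 = 60
x_4 = 296
y_4 = 52
r_4 = 28
x0_5 = 176
y0_5 = 388
x1_5 = 316
y1_5 = 420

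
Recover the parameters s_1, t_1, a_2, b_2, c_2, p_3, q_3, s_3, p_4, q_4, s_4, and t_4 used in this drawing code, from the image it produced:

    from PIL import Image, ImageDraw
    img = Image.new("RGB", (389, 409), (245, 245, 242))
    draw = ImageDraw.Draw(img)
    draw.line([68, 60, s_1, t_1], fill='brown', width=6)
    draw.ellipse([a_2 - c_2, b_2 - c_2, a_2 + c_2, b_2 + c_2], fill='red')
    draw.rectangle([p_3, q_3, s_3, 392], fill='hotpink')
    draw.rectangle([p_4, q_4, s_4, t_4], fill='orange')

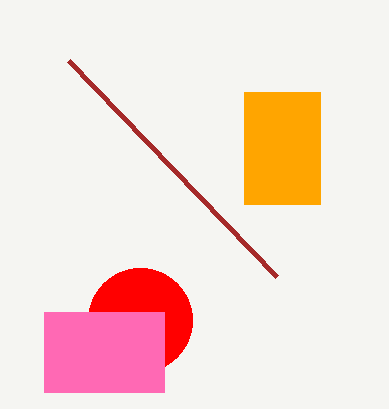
s_1 = 276
t_1 = 276
a_2 = 140
b_2 = 320
c_2 = 52
p_3 = 44
q_3 = 312
s_3 = 164
p_4 = 244
q_4 = 92
s_4 = 320
t_4 = 204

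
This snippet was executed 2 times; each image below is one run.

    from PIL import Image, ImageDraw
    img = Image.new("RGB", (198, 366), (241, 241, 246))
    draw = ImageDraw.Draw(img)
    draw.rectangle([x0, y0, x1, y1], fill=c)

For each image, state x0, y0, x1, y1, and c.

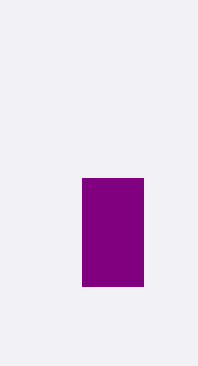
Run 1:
x0 = 82, y0 = 178, x1 = 143, y1 = 286, c = 'purple'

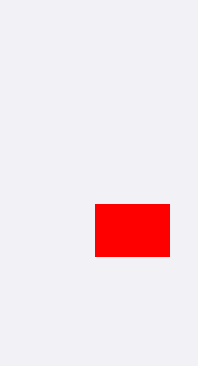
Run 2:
x0 = 95
y0 = 204
x1 = 169
y1 = 256
c = 'red'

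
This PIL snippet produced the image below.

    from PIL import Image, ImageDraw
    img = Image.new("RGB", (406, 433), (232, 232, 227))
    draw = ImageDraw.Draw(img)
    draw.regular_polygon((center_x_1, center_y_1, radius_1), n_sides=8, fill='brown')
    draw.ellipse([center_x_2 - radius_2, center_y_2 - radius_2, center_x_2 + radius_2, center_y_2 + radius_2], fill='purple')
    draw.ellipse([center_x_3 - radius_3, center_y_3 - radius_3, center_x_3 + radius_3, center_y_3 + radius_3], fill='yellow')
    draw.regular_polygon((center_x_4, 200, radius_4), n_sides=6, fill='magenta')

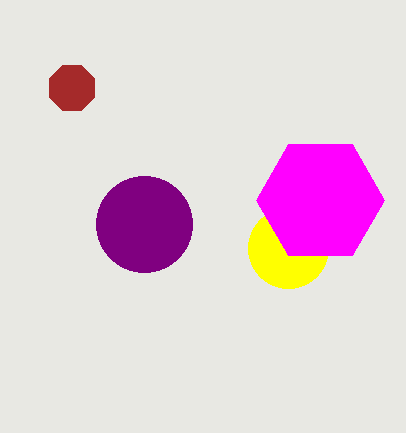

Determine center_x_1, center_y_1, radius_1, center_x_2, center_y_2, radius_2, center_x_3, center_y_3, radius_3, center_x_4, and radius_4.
center_x_1 = 72; center_y_1 = 88; radius_1 = 24; center_x_2 = 144; center_y_2 = 224; radius_2 = 48; center_x_3 = 288; center_y_3 = 248; radius_3 = 40; center_x_4 = 320; radius_4 = 64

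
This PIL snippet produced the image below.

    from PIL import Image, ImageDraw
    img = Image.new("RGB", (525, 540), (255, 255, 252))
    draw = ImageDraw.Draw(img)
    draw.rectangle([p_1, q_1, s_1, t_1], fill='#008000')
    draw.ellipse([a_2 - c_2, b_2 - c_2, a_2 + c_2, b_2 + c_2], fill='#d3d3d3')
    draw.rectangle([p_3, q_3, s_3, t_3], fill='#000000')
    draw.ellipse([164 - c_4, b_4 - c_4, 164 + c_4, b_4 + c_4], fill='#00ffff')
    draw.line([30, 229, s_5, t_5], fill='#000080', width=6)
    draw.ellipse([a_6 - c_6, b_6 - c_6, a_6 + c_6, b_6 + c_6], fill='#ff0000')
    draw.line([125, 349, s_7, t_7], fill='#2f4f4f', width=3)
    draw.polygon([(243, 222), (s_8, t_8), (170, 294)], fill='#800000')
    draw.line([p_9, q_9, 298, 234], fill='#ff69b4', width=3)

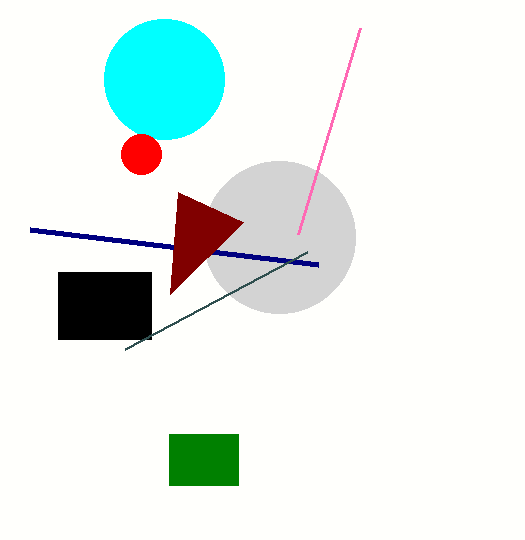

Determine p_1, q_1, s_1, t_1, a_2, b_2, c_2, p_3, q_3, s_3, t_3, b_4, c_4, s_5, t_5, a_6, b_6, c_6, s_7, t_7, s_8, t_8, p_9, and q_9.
p_1 = 169
q_1 = 434
s_1 = 238
t_1 = 485
a_2 = 279
b_2 = 237
c_2 = 76
p_3 = 58
q_3 = 272
s_3 = 151
t_3 = 339
b_4 = 79
c_4 = 60
s_5 = 318
t_5 = 264
a_6 = 141
b_6 = 154
c_6 = 20
s_7 = 307
t_7 = 252
s_8 = 178
t_8 = 192
p_9 = 360
q_9 = 28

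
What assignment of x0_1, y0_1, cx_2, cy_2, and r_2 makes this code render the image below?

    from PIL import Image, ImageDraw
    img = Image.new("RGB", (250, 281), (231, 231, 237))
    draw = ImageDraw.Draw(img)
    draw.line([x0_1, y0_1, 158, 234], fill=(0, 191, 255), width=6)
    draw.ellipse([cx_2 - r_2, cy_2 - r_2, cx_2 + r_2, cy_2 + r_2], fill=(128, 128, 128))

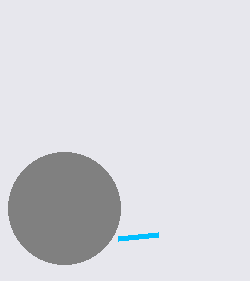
x0_1 = 118; y0_1 = 238; cx_2 = 64; cy_2 = 208; r_2 = 56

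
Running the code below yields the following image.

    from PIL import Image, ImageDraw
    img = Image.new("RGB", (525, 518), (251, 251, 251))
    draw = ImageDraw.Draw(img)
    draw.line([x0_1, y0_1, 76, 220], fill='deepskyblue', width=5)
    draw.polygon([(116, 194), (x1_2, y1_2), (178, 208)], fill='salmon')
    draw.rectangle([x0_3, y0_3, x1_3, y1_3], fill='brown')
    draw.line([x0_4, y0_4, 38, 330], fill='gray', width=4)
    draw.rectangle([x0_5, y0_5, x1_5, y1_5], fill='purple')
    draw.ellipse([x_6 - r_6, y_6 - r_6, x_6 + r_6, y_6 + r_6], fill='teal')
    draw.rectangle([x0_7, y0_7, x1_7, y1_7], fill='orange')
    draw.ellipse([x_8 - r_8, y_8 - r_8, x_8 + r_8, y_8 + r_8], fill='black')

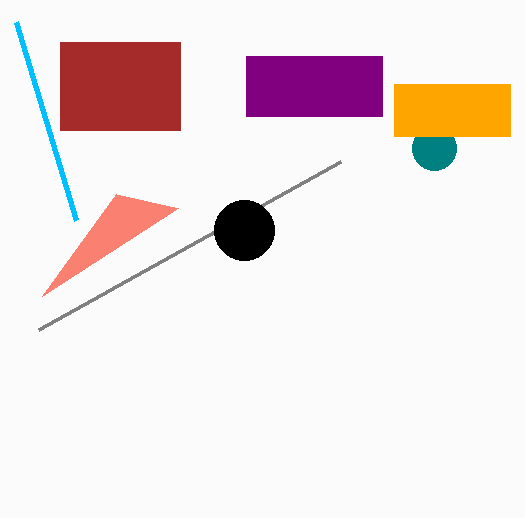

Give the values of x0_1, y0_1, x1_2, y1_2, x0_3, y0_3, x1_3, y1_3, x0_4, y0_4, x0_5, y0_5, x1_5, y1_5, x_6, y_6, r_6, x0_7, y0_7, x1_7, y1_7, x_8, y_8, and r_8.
x0_1 = 16; y0_1 = 22; x1_2 = 42; y1_2 = 296; x0_3 = 60; y0_3 = 42; x1_3 = 180; y1_3 = 130; x0_4 = 340; y0_4 = 162; x0_5 = 246; y0_5 = 56; x1_5 = 382; y1_5 = 116; x_6 = 434; y_6 = 148; r_6 = 22; x0_7 = 394; y0_7 = 84; x1_7 = 510; y1_7 = 136; x_8 = 244; y_8 = 230; r_8 = 30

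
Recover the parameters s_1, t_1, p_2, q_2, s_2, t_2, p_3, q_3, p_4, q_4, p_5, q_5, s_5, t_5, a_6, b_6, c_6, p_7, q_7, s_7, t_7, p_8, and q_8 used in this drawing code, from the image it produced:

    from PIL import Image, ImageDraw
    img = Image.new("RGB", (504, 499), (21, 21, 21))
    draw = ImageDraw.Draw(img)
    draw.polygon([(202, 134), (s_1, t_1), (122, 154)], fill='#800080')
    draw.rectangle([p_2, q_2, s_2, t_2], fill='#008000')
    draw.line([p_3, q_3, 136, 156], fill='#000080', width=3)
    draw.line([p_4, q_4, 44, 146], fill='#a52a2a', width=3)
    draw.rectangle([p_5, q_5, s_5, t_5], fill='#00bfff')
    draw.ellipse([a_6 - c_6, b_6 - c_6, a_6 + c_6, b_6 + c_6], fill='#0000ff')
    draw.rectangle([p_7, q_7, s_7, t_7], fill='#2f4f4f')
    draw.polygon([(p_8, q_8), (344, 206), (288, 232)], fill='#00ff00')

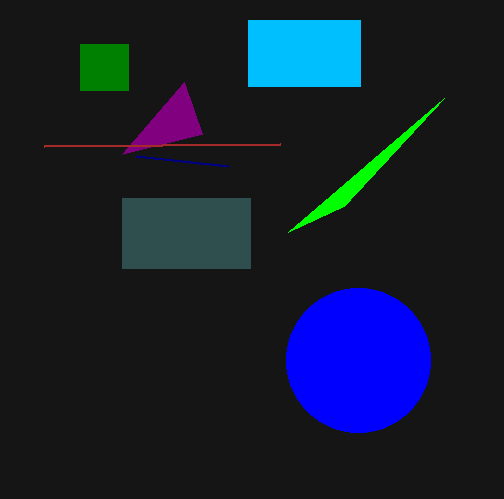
s_1 = 184; t_1 = 82; p_2 = 80; q_2 = 44; s_2 = 128; t_2 = 90; p_3 = 228; q_3 = 166; p_4 = 280; q_4 = 144; p_5 = 248; q_5 = 20; s_5 = 360; t_5 = 86; a_6 = 358; b_6 = 360; c_6 = 72; p_7 = 122; q_7 = 198; s_7 = 250; t_7 = 268; p_8 = 444; q_8 = 98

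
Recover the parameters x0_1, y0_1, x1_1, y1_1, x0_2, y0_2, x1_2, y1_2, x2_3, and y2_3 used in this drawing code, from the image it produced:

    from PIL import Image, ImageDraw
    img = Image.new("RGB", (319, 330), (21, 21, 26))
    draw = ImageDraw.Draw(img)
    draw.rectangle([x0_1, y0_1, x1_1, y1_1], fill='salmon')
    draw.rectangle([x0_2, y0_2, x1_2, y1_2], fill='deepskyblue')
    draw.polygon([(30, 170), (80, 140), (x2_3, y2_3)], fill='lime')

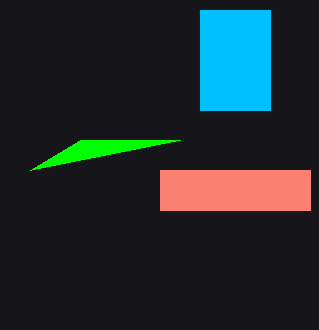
x0_1 = 160, y0_1 = 170, x1_1 = 310, y1_1 = 210, x0_2 = 200, y0_2 = 10, x1_2 = 270, y1_2 = 110, x2_3 = 180, y2_3 = 140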